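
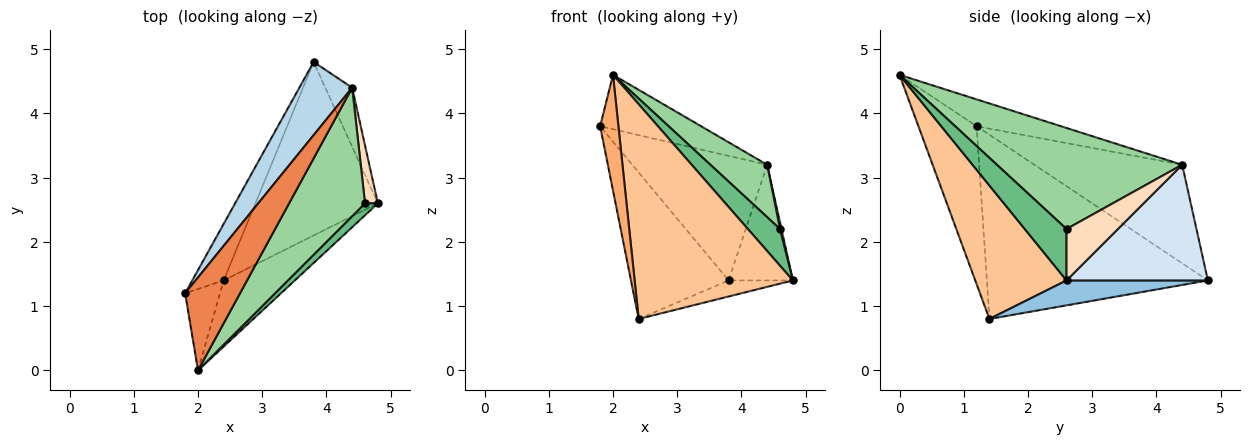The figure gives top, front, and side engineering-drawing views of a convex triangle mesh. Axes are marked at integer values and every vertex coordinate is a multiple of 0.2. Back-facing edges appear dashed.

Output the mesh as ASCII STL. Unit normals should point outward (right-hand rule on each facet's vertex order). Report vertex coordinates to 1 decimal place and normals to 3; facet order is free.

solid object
 facet normal -0.904 0.399 -0.154
  outer loop
   vertex 2.4 1.4 0.8
   vertex 1.8 1.2 3.8
   vertex 3.8 4.8 1.4
  endloop
 endfacet
 facet normal 0.199 0.090 -0.976
  outer loop
   vertex 2.4 1.4 0.8
   vertex 3.8 4.8 1.4
   vertex 4.8 2.6 1.4
  endloop
 endfacet
 facet normal -0.687 0.627 0.368
  outer loop
   vertex 4.4 4.4 3.2
   vertex 3.8 4.8 1.4
   vertex 1.8 1.2 3.8
  endloop
 endfacet
 facet normal 0.891 0.405 -0.207
  outer loop
   vertex 4.4 4.4 3.2
   vertex 4.8 2.6 1.4
   vertex 3.8 4.8 1.4
  endloop
 endfacet
 facet normal -0.389 0.465 0.795
  outer loop
   vertex 2.0 0.0 4.6
   vertex 4.4 4.4 3.2
   vertex 1.8 1.2 3.8
  endloop
 endfacet
 facet normal -0.934 -0.293 -0.206
  outer loop
   vertex 2.0 0.0 4.6
   vertex 1.8 1.2 3.8
   vertex 2.4 1.4 0.8
  endloop
 endfacet
 facet normal 0.483 -0.837 -0.258
  outer loop
   vertex 2.0 0.0 4.6
   vertex 2.4 1.4 0.8
   vertex 4.8 2.6 1.4
  endloop
 endfacet
 facet normal 0.970 -0.027 0.242
  outer loop
   vertex 4.6 2.6 2.2
   vertex 4.8 2.6 1.4
   vertex 4.4 4.4 3.2
  endloop
 endfacet
 facet normal 0.778 -0.598 0.194
  outer loop
   vertex 4.6 2.6 2.2
   vertex 2.0 0.0 4.6
   vertex 4.8 2.6 1.4
  endloop
 endfacet
 facet normal 0.776 -0.238 0.583
  outer loop
   vertex 4.6 2.6 2.2
   vertex 4.4 4.4 3.2
   vertex 2.0 0.0 4.6
  endloop
 endfacet
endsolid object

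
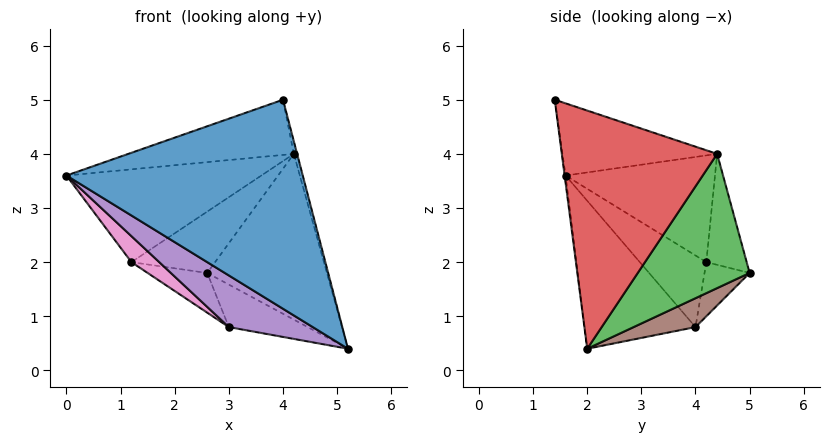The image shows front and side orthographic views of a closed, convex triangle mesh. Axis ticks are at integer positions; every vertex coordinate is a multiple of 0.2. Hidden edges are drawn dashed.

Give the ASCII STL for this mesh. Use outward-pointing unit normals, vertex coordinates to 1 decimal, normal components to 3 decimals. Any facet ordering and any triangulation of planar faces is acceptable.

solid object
 facet normal -0.004 -0.991 -0.130
  outer loop
   vertex 4.0 1.4 5.0
   vertex 0.0 1.6 3.6
   vertex 5.2 2.0 0.4
  endloop
 endfacet
 facet normal -0.299 0.320 0.899
  outer loop
   vertex 4.2 4.4 4.0
   vertex 0.0 1.6 3.6
   vertex 4.0 1.4 5.0
  endloop
 endfacet
 facet normal 0.655 0.700 -0.285
  outer loop
   vertex 4.2 4.4 4.0
   vertex 5.2 2.0 0.4
   vertex 2.6 5.0 1.8
  endloop
 endfacet
 facet normal 0.967 0.021 0.255
  outer loop
   vertex 4.2 4.4 4.0
   vertex 4.0 1.4 5.0
   vertex 5.2 2.0 0.4
  endloop
 endfacet
 facet normal -0.470 -0.355 -0.808
  outer loop
   vertex 3.0 4.0 0.8
   vertex 5.2 2.0 0.4
   vertex 0.0 1.6 3.6
  endloop
 endfacet
 facet normal 0.543 0.692 -0.475
  outer loop
   vertex 3.0 4.0 0.8
   vertex 2.6 5.0 1.8
   vertex 5.2 2.0 0.4
  endloop
 endfacet
 facet normal -0.557 -0.233 -0.797
  outer loop
   vertex 1.2 4.2 2.0
   vertex 3.0 4.0 0.8
   vertex 0.0 1.6 3.6
  endloop
 endfacet
 facet normal -0.419 0.553 -0.720
  outer loop
   vertex 1.2 4.2 2.0
   vertex 2.6 5.0 1.8
   vertex 3.0 4.0 0.8
  endloop
 endfacet
 facet normal -0.467 0.610 0.640
  outer loop
   vertex 1.2 4.2 2.0
   vertex 0.0 1.6 3.6
   vertex 4.2 4.4 4.0
  endloop
 endfacet
 facet normal -0.379 0.785 0.490
  outer loop
   vertex 1.2 4.2 2.0
   vertex 4.2 4.4 4.0
   vertex 2.6 5.0 1.8
  endloop
 endfacet
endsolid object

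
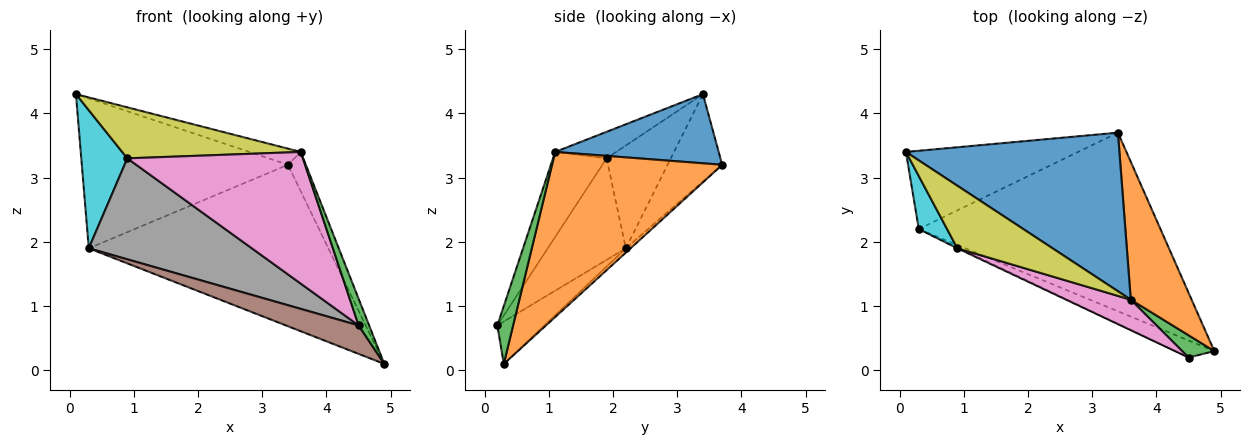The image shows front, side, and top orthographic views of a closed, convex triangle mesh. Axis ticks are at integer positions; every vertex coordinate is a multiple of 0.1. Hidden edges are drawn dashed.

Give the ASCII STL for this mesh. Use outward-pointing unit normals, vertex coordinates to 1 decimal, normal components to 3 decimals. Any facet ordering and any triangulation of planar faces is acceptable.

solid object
 facet normal 0.307 0.096 0.947
  outer loop
   vertex 3.6 1.1 3.4
   vertex 3.4 3.7 3.2
   vertex 0.1 3.4 4.3
  endloop
 endfacet
 facet normal 0.934 0.098 0.344
  outer loop
   vertex 3.6 1.1 3.4
   vertex 4.9 0.3 0.1
   vertex 3.4 3.7 3.2
  endloop
 endfacet
 facet normal 0.755 -0.504 0.420
  outer loop
   vertex 3.6 1.1 3.4
   vertex 4.5 0.2 0.7
   vertex 4.9 0.3 0.1
  endloop
 endfacet
 facet normal -0.229 0.863 -0.451
  outer loop
   vertex 0.3 2.2 1.9
   vertex 0.1 3.4 4.3
   vertex 3.4 3.7 3.2
  endloop
 endfacet
 facet normal -0.013 0.670 -0.742
  outer loop
   vertex 0.3 2.2 1.9
   vertex 3.4 3.7 3.2
   vertex 4.9 0.3 0.1
  endloop
 endfacet
 facet normal -0.485 -0.750 -0.449
  outer loop
   vertex 0.3 2.2 1.9
   vertex 4.9 0.3 0.1
   vertex 4.5 0.2 0.7
  endloop
 endfacet
 facet normal -0.285 -0.934 0.216
  outer loop
   vertex 0.9 1.9 3.3
   vertex 4.5 0.2 0.7
   vertex 3.6 1.1 3.4
  endloop
 endfacet
 facet normal -0.432 -0.902 -0.008
  outer loop
   vertex 0.9 1.9 3.3
   vertex 0.3 2.2 1.9
   vertex 4.5 0.2 0.7
  endloop
 endfacet
 facet normal -0.211 -0.618 0.758
  outer loop
   vertex 0.9 1.9 3.3
   vertex 3.6 1.1 3.4
   vertex 0.1 3.4 4.3
  endloop
 endfacet
 facet normal -0.793 -0.568 0.218
  outer loop
   vertex 0.9 1.9 3.3
   vertex 0.1 3.4 4.3
   vertex 0.3 2.2 1.9
  endloop
 endfacet
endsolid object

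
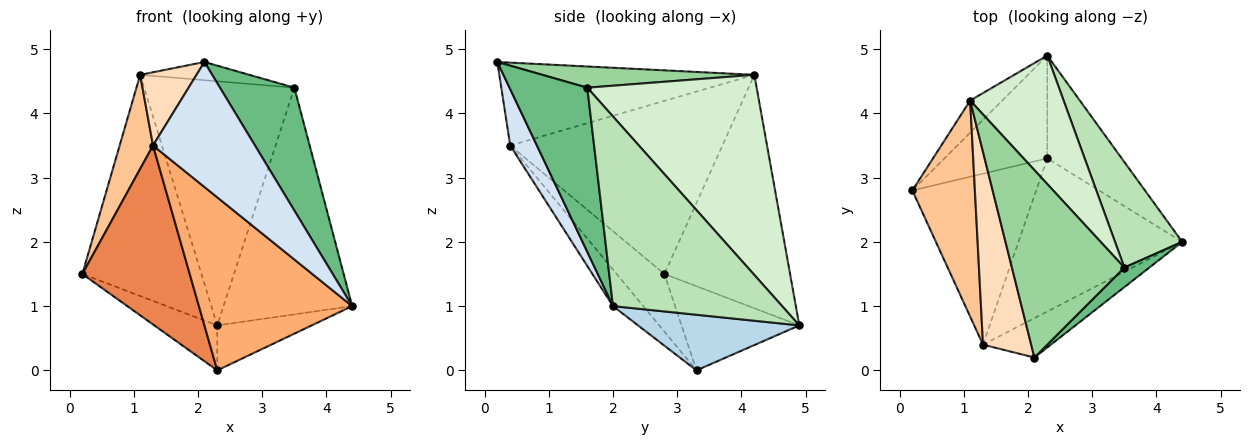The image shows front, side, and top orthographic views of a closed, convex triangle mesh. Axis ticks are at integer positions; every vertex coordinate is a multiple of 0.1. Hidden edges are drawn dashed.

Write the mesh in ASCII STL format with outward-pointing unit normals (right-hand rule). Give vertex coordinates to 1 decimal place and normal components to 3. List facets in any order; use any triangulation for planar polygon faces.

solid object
 facet normal -0.722 0.684 -0.099
  outer loop
   vertex 1.1 4.2 4.6
   vertex 2.3 4.9 0.7
   vertex 0.2 2.8 1.5
  endloop
 endfacet
 facet normal -0.600 0.321 -0.733
  outer loop
   vertex 2.3 3.3 0.0
   vertex 0.2 2.8 1.5
   vertex 2.3 4.9 0.7
  endloop
 endfacet
 facet normal 0.565 0.331 -0.756
  outer loop
   vertex 2.3 3.3 0.0
   vertex 2.3 4.9 0.7
   vertex 4.4 2.0 1.0
  endloop
 endfacet
 facet normal 0.242 -0.925 -0.292
  outer loop
   vertex 1.3 0.4 3.5
   vertex 4.4 2.0 1.0
   vertex 2.1 0.2 4.8
  endloop
 endfacet
 facet normal -0.306 -0.688 -0.658
  outer loop
   vertex 1.3 0.4 3.5
   vertex 0.2 2.8 1.5
   vertex 2.3 3.3 0.0
  endloop
 endfacet
 facet normal -0.146 -0.741 -0.656
  outer loop
   vertex 1.3 0.4 3.5
   vertex 2.3 3.3 0.0
   vertex 4.4 2.0 1.0
  endloop
 endfacet
 facet normal -0.930 -0.146 0.336
  outer loop
   vertex 1.3 0.4 3.5
   vertex 1.1 4.2 4.6
   vertex 0.2 2.8 1.5
  endloop
 endfacet
 facet normal -0.849 -0.188 0.494
  outer loop
   vertex 1.3 0.4 3.5
   vertex 2.1 0.2 4.8
   vertex 1.1 4.2 4.6
  endloop
 endfacet
 facet normal 0.718 -0.687 0.109
  outer loop
   vertex 3.5 1.6 4.4
   vertex 2.1 0.2 4.8
   vertex 4.4 2.0 1.0
  endloop
 endfacet
 facet normal 0.184 0.095 0.978
  outer loop
   vertex 3.5 1.6 4.4
   vertex 1.1 4.2 4.6
   vertex 2.1 0.2 4.8
  endloop
 endfacet
 facet normal 0.766 0.583 0.271
  outer loop
   vertex 3.5 1.6 4.4
   vertex 4.4 2.0 1.0
   vertex 2.3 4.9 0.7
  endloop
 endfacet
 facet normal 0.706 0.627 0.330
  outer loop
   vertex 3.5 1.6 4.4
   vertex 2.3 4.9 0.7
   vertex 1.1 4.2 4.6
  endloop
 endfacet
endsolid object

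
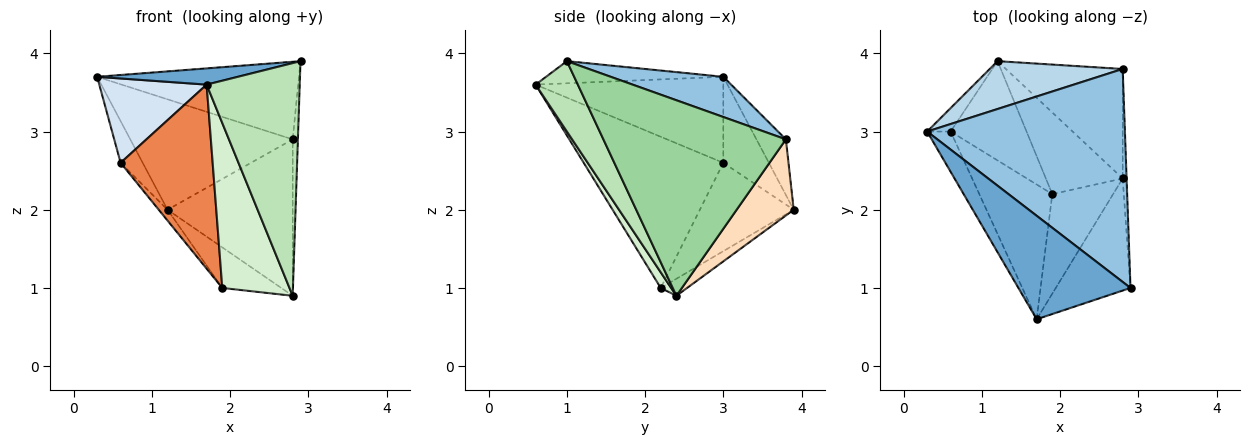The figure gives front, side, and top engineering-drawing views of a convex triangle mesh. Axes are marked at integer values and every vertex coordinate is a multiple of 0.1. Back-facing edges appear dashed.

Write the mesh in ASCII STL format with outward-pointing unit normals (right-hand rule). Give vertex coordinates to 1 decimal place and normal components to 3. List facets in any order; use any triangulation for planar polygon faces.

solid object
 facet normal -0.192 -0.152 0.970
  outer loop
   vertex 1.7 0.6 3.6
   vertex 2.9 1.0 3.9
   vertex 0.3 3.0 3.7
  endloop
 endfacet
 facet normal 0.188 0.336 0.923
  outer loop
   vertex 2.8 3.8 2.9
   vertex 0.3 3.0 3.7
   vertex 2.9 1.0 3.9
  endloop
 endfacet
 facet normal -0.164 0.905 0.392
  outer loop
   vertex 2.8 3.8 2.9
   vertex 1.2 3.9 2.0
   vertex 0.3 3.0 3.7
  endloop
 endfacet
 facet normal -0.845 -0.483 -0.230
  outer loop
   vertex 0.6 3.0 2.6
   vertex 1.7 0.6 3.6
   vertex 0.3 3.0 3.7
  endloop
 endfacet
 facet normal -0.774 -0.511 -0.374
  outer loop
   vertex 0.6 3.0 2.6
   vertex 1.9 2.2 1.0
   vertex 1.7 0.6 3.6
  endloop
 endfacet
 facet normal -0.874 0.424 -0.238
  outer loop
   vertex 0.6 3.0 2.6
   vertex 0.3 3.0 3.7
   vertex 1.2 3.9 2.0
  endloop
 endfacet
 facet normal -0.757 0.071 -0.650
  outer loop
   vertex 0.6 3.0 2.6
   vertex 1.2 3.9 2.0
   vertex 1.9 2.2 1.0
  endloop
 endfacet
 facet normal 0.350 0.767 -0.537
  outer loop
   vertex 2.8 2.4 0.9
   vertex 1.2 3.9 2.0
   vertex 2.8 3.8 2.9
  endloop
 endfacet
 facet normal -0.195 0.437 -0.878
  outer loop
   vertex 2.8 2.4 0.9
   vertex 1.9 2.2 1.0
   vertex 1.2 3.9 2.0
  endloop
 endfacet
 facet normal 0.999 0.029 -0.020
  outer loop
   vertex 2.8 2.4 0.9
   vertex 2.8 3.8 2.9
   vertex 2.9 1.0 3.9
  endloop
 endfacet
 facet normal 0.378 -0.834 -0.402
  outer loop
   vertex 2.8 2.4 0.9
   vertex 2.9 1.0 3.9
   vertex 1.7 0.6 3.6
  endloop
 endfacet
 facet normal 0.132 -0.849 -0.512
  outer loop
   vertex 2.8 2.4 0.9
   vertex 1.7 0.6 3.6
   vertex 1.9 2.2 1.0
  endloop
 endfacet
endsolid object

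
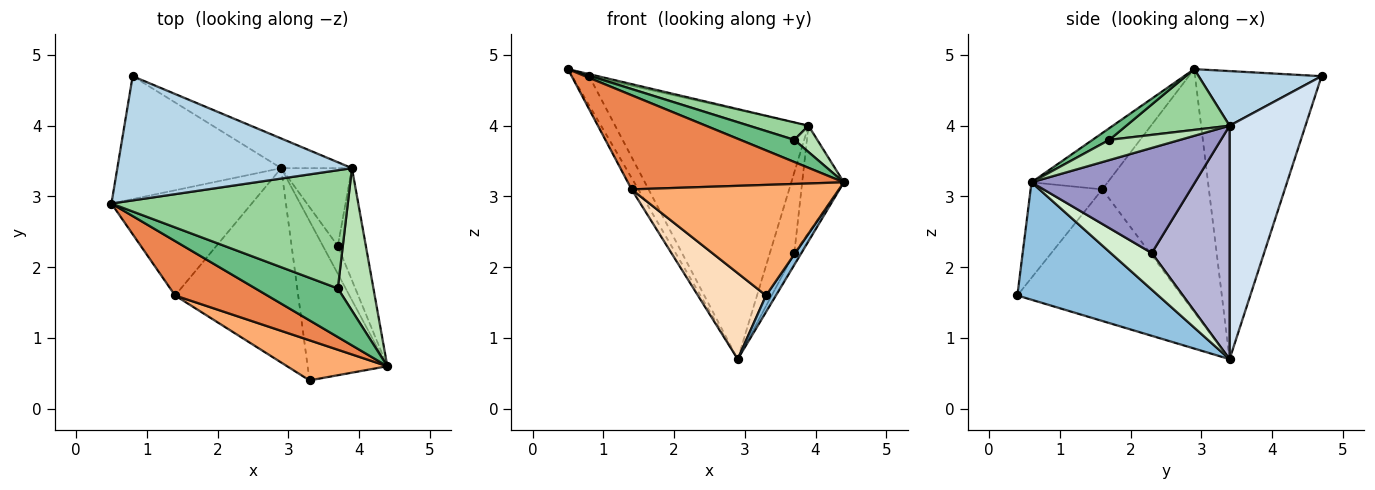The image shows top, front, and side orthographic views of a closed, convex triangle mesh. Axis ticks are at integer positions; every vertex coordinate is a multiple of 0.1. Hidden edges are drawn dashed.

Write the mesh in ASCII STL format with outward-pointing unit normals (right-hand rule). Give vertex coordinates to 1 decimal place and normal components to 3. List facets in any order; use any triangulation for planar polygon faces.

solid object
 facet normal -0.863 0.117 -0.491
  outer loop
   vertex 2.9 3.4 0.7
   vertex 0.5 2.9 4.8
   vertex 0.8 4.7 4.7
  endloop
 endfacet
 facet normal 0.826 -0.058 -0.561
  outer loop
   vertex 3.3 0.4 1.6
   vertex 2.9 3.4 0.7
   vertex 4.4 0.6 3.2
  endloop
 endfacet
 facet normal 0.227 0.016 0.974
  outer loop
   vertex 3.9 3.4 4.0
   vertex 0.8 4.7 4.7
   vertex 0.5 2.9 4.8
  endloop
 endfacet
 facet normal 0.363 0.925 -0.110
  outer loop
   vertex 3.9 3.4 4.0
   vertex 2.9 3.4 0.7
   vertex 0.8 4.7 4.7
  endloop
 endfacet
 facet normal -0.292 -0.828 0.479
  outer loop
   vertex 1.4 1.6 3.1
   vertex 4.4 0.6 3.2
   vertex 0.5 2.9 4.8
  endloop
 endfacet
 facet normal -0.309 -0.894 0.324
  outer loop
   vertex 1.4 1.6 3.1
   vertex 3.3 0.4 1.6
   vertex 4.4 0.6 3.2
  endloop
 endfacet
 facet normal -0.865 0.055 -0.499
  outer loop
   vertex 1.4 1.6 3.1
   vertex 0.5 2.9 4.8
   vertex 2.9 3.4 0.7
  endloop
 endfacet
 facet normal -0.699 -0.289 -0.654
  outer loop
   vertex 1.4 1.6 3.1
   vertex 2.9 3.4 0.7
   vertex 3.3 0.4 1.6
  endloop
 endfacet
 facet normal 0.128 -0.411 0.903
  outer loop
   vertex 3.7 1.7 3.8
   vertex 0.5 2.9 4.8
   vertex 4.4 0.6 3.2
  endloop
 endfacet
 facet normal 0.246 -0.142 0.959
  outer loop
   vertex 3.7 1.7 3.8
   vertex 3.9 3.4 4.0
   vertex 0.5 2.9 4.8
  endloop
 endfacet
 facet normal 0.487 -0.158 0.859
  outer loop
   vertex 3.7 1.7 3.8
   vertex 4.4 0.6 3.2
   vertex 3.9 3.4 4.0
  endloop
 endfacet
 facet normal 0.915 0.158 -0.372
  outer loop
   vertex 3.7 2.3 2.2
   vertex 4.4 0.6 3.2
   vertex 2.9 3.4 0.7
  endloop
 endfacet
 facet normal 0.938 0.239 -0.250
  outer loop
   vertex 3.7 2.3 2.2
   vertex 3.9 3.4 4.0
   vertex 4.4 0.6 3.2
  endloop
 endfacet
 facet normal 0.917 0.288 -0.278
  outer loop
   vertex 3.7 2.3 2.2
   vertex 2.9 3.4 0.7
   vertex 3.9 3.4 4.0
  endloop
 endfacet
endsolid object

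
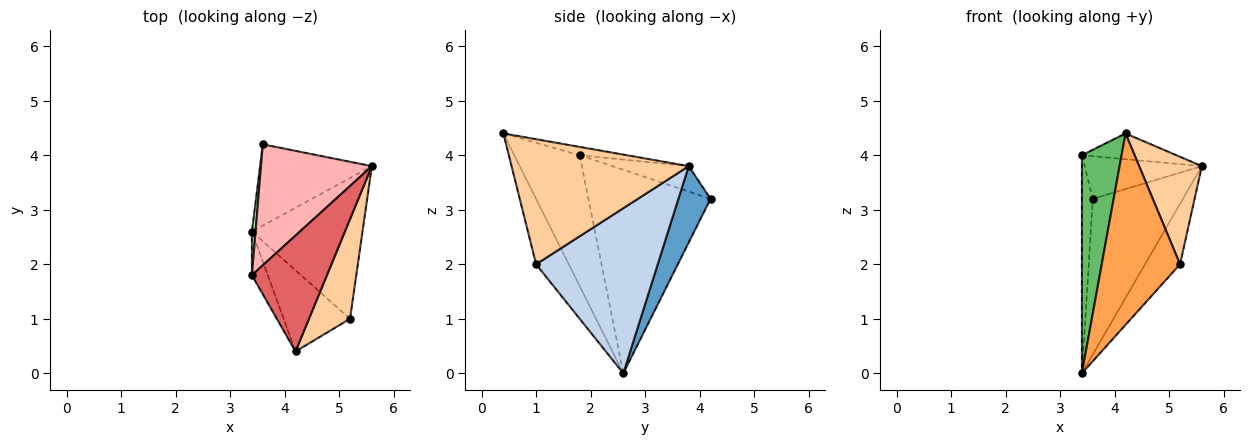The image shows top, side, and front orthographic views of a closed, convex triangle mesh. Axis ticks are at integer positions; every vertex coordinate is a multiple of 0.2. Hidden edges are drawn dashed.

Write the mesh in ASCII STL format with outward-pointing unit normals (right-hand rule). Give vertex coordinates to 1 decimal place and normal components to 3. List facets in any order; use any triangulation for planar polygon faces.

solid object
 facet normal 0.301 0.845 -0.441
  outer loop
   vertex 3.6 4.2 3.2
   vertex 5.6 3.8 3.8
   vertex 3.4 2.6 0.0
  endloop
 endfacet
 facet normal 0.808 0.233 -0.541
  outer loop
   vertex 5.2 1.0 2.0
   vertex 3.4 2.6 0.0
   vertex 5.6 3.8 3.8
  endloop
 endfacet
 facet normal -0.359 -0.859 -0.364
  outer loop
   vertex 5.2 1.0 2.0
   vertex 4.2 0.4 4.4
   vertex 3.4 2.6 0.0
  endloop
 endfacet
 facet normal 0.901 -0.319 0.296
  outer loop
   vertex 5.2 1.0 2.0
   vertex 5.6 3.8 3.8
   vertex 4.2 0.4 4.4
  endloop
 endfacet
 facet normal -0.851 -0.516 -0.103
  outer loop
   vertex 3.4 1.8 4.0
   vertex 3.4 2.6 0.0
   vertex 4.2 0.4 4.4
  endloop
 endfacet
 facet normal -0.996 0.089 0.018
  outer loop
   vertex 3.4 1.8 4.0
   vertex 3.6 4.2 3.2
   vertex 3.4 2.6 0.0
  endloop
 endfacet
 facet normal -0.108 0.216 0.970
  outer loop
   vertex 3.4 1.8 4.0
   vertex 4.2 0.4 4.4
   vertex 5.6 3.8 3.8
  endloop
 endfacet
 facet normal -0.212 0.325 0.922
  outer loop
   vertex 3.4 1.8 4.0
   vertex 5.6 3.8 3.8
   vertex 3.6 4.2 3.2
  endloop
 endfacet
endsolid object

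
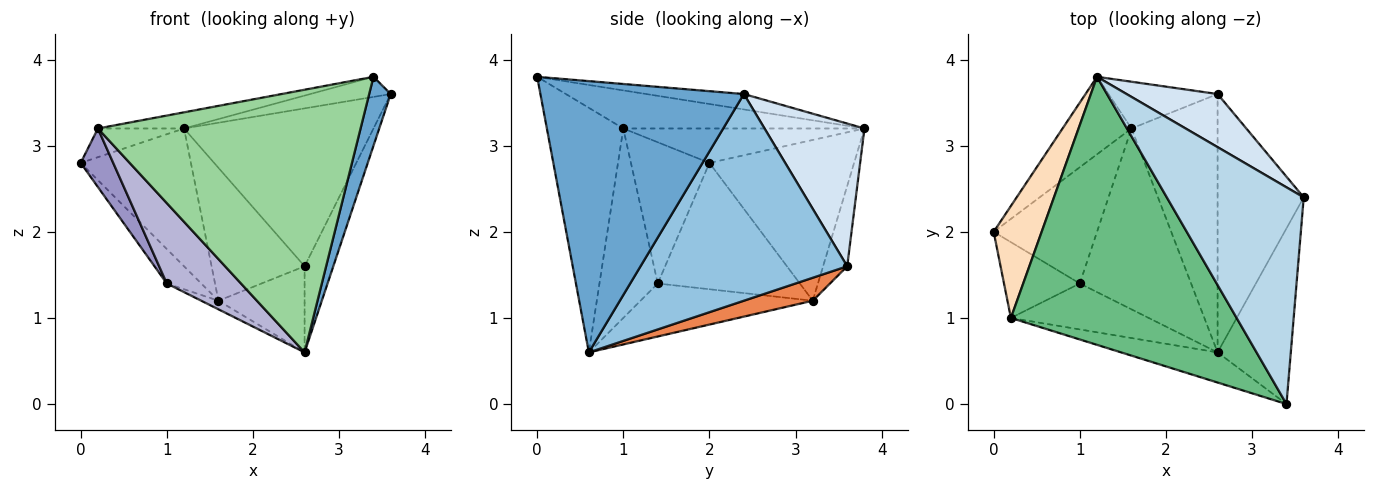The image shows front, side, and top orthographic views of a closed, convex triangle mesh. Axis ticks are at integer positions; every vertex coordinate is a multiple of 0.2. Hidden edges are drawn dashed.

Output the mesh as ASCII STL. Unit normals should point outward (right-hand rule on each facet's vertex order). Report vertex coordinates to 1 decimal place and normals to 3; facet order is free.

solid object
 facet normal 0.960 -0.102 -0.259
  outer loop
   vertex 2.6 0.6 0.6
   vertex 3.6 2.4 3.6
   vertex 3.4 0.0 3.8
  endloop
 endfacet
 facet normal 0.916 0.127 -0.381
  outer loop
   vertex 2.6 3.6 1.6
   vertex 3.6 2.4 3.6
   vertex 2.6 0.6 0.6
  endloop
 endfacet
 facet normal -0.111 0.092 0.990
  outer loop
   vertex 1.2 3.8 3.2
   vertex 3.4 0.0 3.8
   vertex 3.6 2.4 3.6
  endloop
 endfacet
 facet normal 0.447 0.848 0.285
  outer loop
   vertex 1.2 3.8 3.2
   vertex 3.6 2.4 3.6
   vertex 2.6 3.6 1.6
  endloop
 endfacet
 facet normal 0.245 0.307 -0.920
  outer loop
   vertex 1.6 3.2 1.2
   vertex 2.6 3.6 1.6
   vertex 2.6 0.6 0.6
  endloop
 endfacet
 facet normal -0.753 0.574 -0.323
  outer loop
   vertex 1.6 3.2 1.2
   vertex 0.0 2.0 2.8
   vertex 1.2 3.8 3.2
  endloop
 endfacet
 facet normal -0.238 0.916 -0.322
  outer loop
   vertex 1.6 3.2 1.2
   vertex 1.2 3.8 3.2
   vertex 2.6 3.6 1.6
  endloop
 endfacet
 facet normal -0.571 0.204 0.795
  outer loop
   vertex 0.2 1.0 3.2
   vertex 1.2 3.8 3.2
   vertex 0.0 2.0 2.8
  endloop
 endfacet
 facet normal -0.166 0.059 0.984
  outer loop
   vertex 0.2 1.0 3.2
   vertex 3.4 0.0 3.8
   vertex 1.2 3.8 3.2
  endloop
 endfacet
 facet normal -0.278 -0.954 -0.110
  outer loop
   vertex 0.2 1.0 3.2
   vertex 2.6 0.6 0.6
   vertex 3.4 0.0 3.8
  endloop
 endfacet
 facet normal -0.761 0.184 -0.622
  outer loop
   vertex 1.0 1.4 1.4
   vertex 0.0 2.0 2.8
   vertex 1.6 3.2 1.2
  endloop
 endfacet
 facet normal -0.430 0.043 -0.902
  outer loop
   vertex 1.0 1.4 1.4
   vertex 1.6 3.2 1.2
   vertex 2.6 0.6 0.6
  endloop
 endfacet
 facet normal -0.828 -0.343 -0.444
  outer loop
   vertex 1.0 1.4 1.4
   vertex 0.2 1.0 3.2
   vertex 0.0 2.0 2.8
  endloop
 endfacet
 facet normal -0.564 -0.717 -0.410
  outer loop
   vertex 1.0 1.4 1.4
   vertex 2.6 0.6 0.6
   vertex 0.2 1.0 3.2
  endloop
 endfacet
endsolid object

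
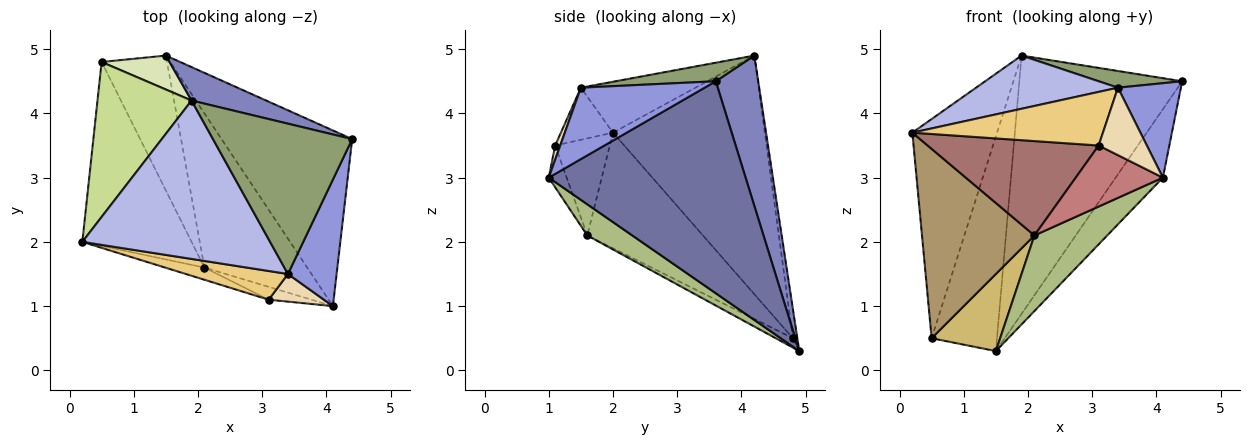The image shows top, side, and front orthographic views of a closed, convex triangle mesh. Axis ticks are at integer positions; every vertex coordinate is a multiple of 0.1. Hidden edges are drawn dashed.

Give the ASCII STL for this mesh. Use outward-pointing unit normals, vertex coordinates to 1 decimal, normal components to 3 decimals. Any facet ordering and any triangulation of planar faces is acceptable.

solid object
 facet normal 0.834 0.200 -0.514
  outer loop
   vertex 1.5 4.9 0.3
   vertex 4.4 3.6 4.5
   vertex 4.1 1.0 3.0
  endloop
 endfacet
 facet normal 0.250 0.960 0.124
  outer loop
   vertex 1.9 4.2 4.9
   vertex 4.4 3.6 4.5
   vertex 1.5 4.9 0.3
  endloop
 endfacet
 facet normal 0.762 -0.387 0.519
  outer loop
   vertex 3.4 1.5 4.4
   vertex 4.1 1.0 3.0
   vertex 4.4 3.6 4.5
  endloop
 endfacet
 facet normal -0.249 -0.308 0.918
  outer loop
   vertex 3.4 1.5 4.4
   vertex 1.9 4.2 4.9
   vertex 0.2 2.0 3.7
  endloop
 endfacet
 facet normal 0.131 -0.109 0.985
  outer loop
   vertex 3.4 1.5 4.4
   vertex 4.4 3.6 4.5
   vertex 1.9 4.2 4.9
  endloop
 endfacet
 facet normal 0.262 -0.425 -0.866
  outer loop
   vertex 2.1 1.6 2.1
   vertex 1.5 4.9 0.3
   vertex 4.1 1.0 3.0
  endloop
 endfacet
 facet normal -0.826 0.461 0.326
  outer loop
   vertex 0.5 4.8 0.5
   vertex 0.2 2.0 3.7
   vertex 1.9 4.2 4.9
  endloop
 endfacet
 facet normal -0.067 0.985 0.156
  outer loop
   vertex 0.5 4.8 0.5
   vertex 1.9 4.2 4.9
   vertex 1.5 4.9 0.3
  endloop
 endfacet
 facet normal -0.594 -0.577 -0.561
  outer loop
   vertex 0.5 4.8 0.5
   vertex 2.1 1.6 2.1
   vertex 0.2 2.0 3.7
  endloop
 endfacet
 facet normal -0.123 -0.492 -0.862
  outer loop
   vertex 0.5 4.8 0.5
   vertex 1.5 4.9 0.3
   vertex 2.1 1.6 2.1
  endloop
 endfacet
 facet normal -0.234 -0.857 0.459
  outer loop
   vertex 3.1 1.1 3.5
   vertex 3.4 1.5 4.4
   vertex 0.2 2.0 3.7
  endloop
 endfacet
 facet normal 0.096 -0.921 0.377
  outer loop
   vertex 3.1 1.1 3.5
   vertex 4.1 1.0 3.0
   vertex 3.4 1.5 4.4
  endloop
 endfacet
 facet normal -0.302 -0.946 -0.122
  outer loop
   vertex 3.1 1.1 3.5
   vertex 0.2 2.0 3.7
   vertex 2.1 1.6 2.1
  endloop
 endfacet
 facet normal -0.197 -0.959 -0.202
  outer loop
   vertex 3.1 1.1 3.5
   vertex 2.1 1.6 2.1
   vertex 4.1 1.0 3.0
  endloop
 endfacet
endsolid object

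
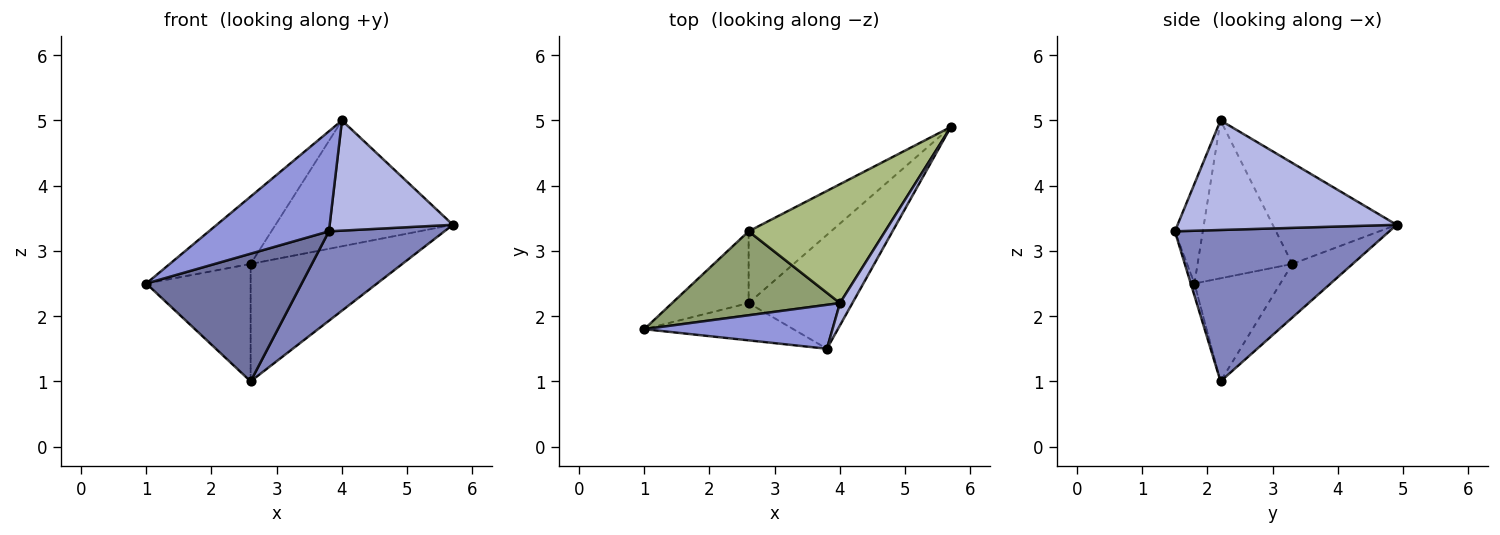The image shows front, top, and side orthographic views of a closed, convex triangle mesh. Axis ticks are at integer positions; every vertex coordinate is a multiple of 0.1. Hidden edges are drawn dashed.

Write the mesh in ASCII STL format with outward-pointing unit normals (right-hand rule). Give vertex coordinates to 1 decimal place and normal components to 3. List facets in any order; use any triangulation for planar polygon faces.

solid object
 facet normal -0.023 -0.960 -0.280
  outer loop
   vertex 2.6 2.2 1.0
   vertex 3.8 1.5 3.3
   vertex 1.0 1.8 2.5
  endloop
 endfacet
 facet normal 0.754 -0.406 -0.517
  outer loop
   vertex 2.6 2.2 1.0
   vertex 5.7 4.9 3.4
   vertex 3.8 1.5 3.3
  endloop
 endfacet
 facet normal -0.208 -0.896 0.393
  outer loop
   vertex 4.0 2.2 5.0
   vertex 1.0 1.8 2.5
   vertex 3.8 1.5 3.3
  endloop
 endfacet
 facet normal 0.867 -0.488 0.099
  outer loop
   vertex 4.0 2.2 5.0
   vertex 3.8 1.5 3.3
   vertex 5.7 4.9 3.4
  endloop
 endfacet
 facet normal -0.591 0.505 0.629
  outer loop
   vertex 2.6 3.3 2.8
   vertex 1.0 1.8 2.5
   vertex 4.0 2.2 5.0
  endloop
 endfacet
 facet normal -0.453 0.648 0.612
  outer loop
   vertex 2.6 3.3 2.8
   vertex 4.0 2.2 5.0
   vertex 5.7 4.9 3.4
  endloop
 endfacet
 facet normal -0.575 0.698 -0.427
  outer loop
   vertex 2.6 3.3 2.8
   vertex 2.6 2.2 1.0
   vertex 1.0 1.8 2.5
  endloop
 endfacet
 facet normal -0.321 0.808 -0.494
  outer loop
   vertex 2.6 3.3 2.8
   vertex 5.7 4.9 3.4
   vertex 2.6 2.2 1.0
  endloop
 endfacet
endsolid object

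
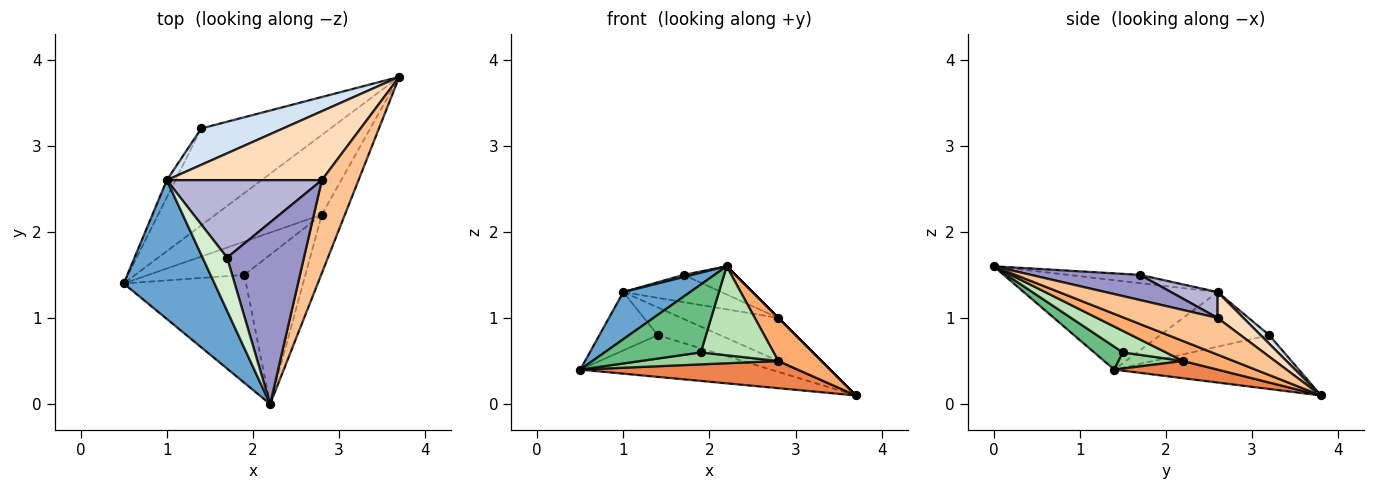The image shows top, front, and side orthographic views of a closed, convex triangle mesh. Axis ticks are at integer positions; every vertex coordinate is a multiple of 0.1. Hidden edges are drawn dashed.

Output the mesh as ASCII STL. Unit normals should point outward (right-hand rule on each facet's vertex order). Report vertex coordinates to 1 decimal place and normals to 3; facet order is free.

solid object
 facet normal -0.682 -0.235 0.692
  outer loop
   vertex 1.0 2.6 1.3
   vertex 0.5 1.4 0.4
   vertex 2.2 0.0 1.6
  endloop
 endfacet
 facet normal -0.357 0.369 -0.858
  outer loop
   vertex 1.4 3.2 0.8
   vertex 3.7 3.8 0.1
   vertex 0.5 1.4 0.4
  endloop
 endfacet
 facet normal -0.873 0.467 -0.138
  outer loop
   vertex 1.4 3.2 0.8
   vertex 0.5 1.4 0.4
   vertex 1.0 2.6 1.3
  endloop
 endfacet
 facet normal 0.083 0.605 0.792
  outer loop
   vertex 1.4 3.2 0.8
   vertex 1.0 2.6 1.3
   vertex 3.7 3.8 0.1
  endloop
 endfacet
 facet normal 0.152 -0.319 -0.935
  outer loop
   vertex 2.8 2.2 0.5
   vertex 0.5 1.4 0.4
   vertex 3.7 3.8 0.1
  endloop
 endfacet
 facet normal 0.571 -0.486 -0.662
  outer loop
   vertex 2.8 2.2 0.5
   vertex 3.7 3.8 0.1
   vertex 2.2 0.0 1.6
  endloop
 endfacet
 facet normal 0.707 0.000 0.707
  outer loop
   vertex 2.8 2.6 1.0
   vertex 2.2 0.0 1.6
   vertex 3.7 3.8 0.1
  endloop
 endfacet
 facet normal 0.140 0.525 0.840
  outer loop
   vertex 2.8 2.6 1.0
   vertex 3.7 3.8 0.1
   vertex 1.0 2.6 1.3
  endloop
 endfacet
 facet normal 0.157 -0.526 -0.836
  outer loop
   vertex 1.9 1.5 0.6
   vertex 2.2 0.0 1.6
   vertex 0.5 1.4 0.4
  endloop
 endfacet
 facet normal 0.157 -0.334 -0.929
  outer loop
   vertex 1.9 1.5 0.6
   vertex 0.5 1.4 0.4
   vertex 2.8 2.2 0.5
  endloop
 endfacet
 facet normal 0.290 -0.490 -0.822
  outer loop
   vertex 1.9 1.5 0.6
   vertex 2.8 2.2 0.5
   vertex 2.2 0.0 1.6
  endloop
 endfacet
 facet normal -0.320 -0.038 0.947
  outer loop
   vertex 1.7 1.7 1.5
   vertex 1.0 2.6 1.3
   vertex 2.2 0.0 1.6
  endloop
 endfacet
 facet normal 0.308 0.146 0.940
  outer loop
   vertex 1.7 1.7 1.5
   vertex 2.2 0.0 1.6
   vertex 2.8 2.6 1.0
  endloop
 endfacet
 facet normal 0.155 0.328 0.932
  outer loop
   vertex 1.7 1.7 1.5
   vertex 2.8 2.6 1.0
   vertex 1.0 2.6 1.3
  endloop
 endfacet
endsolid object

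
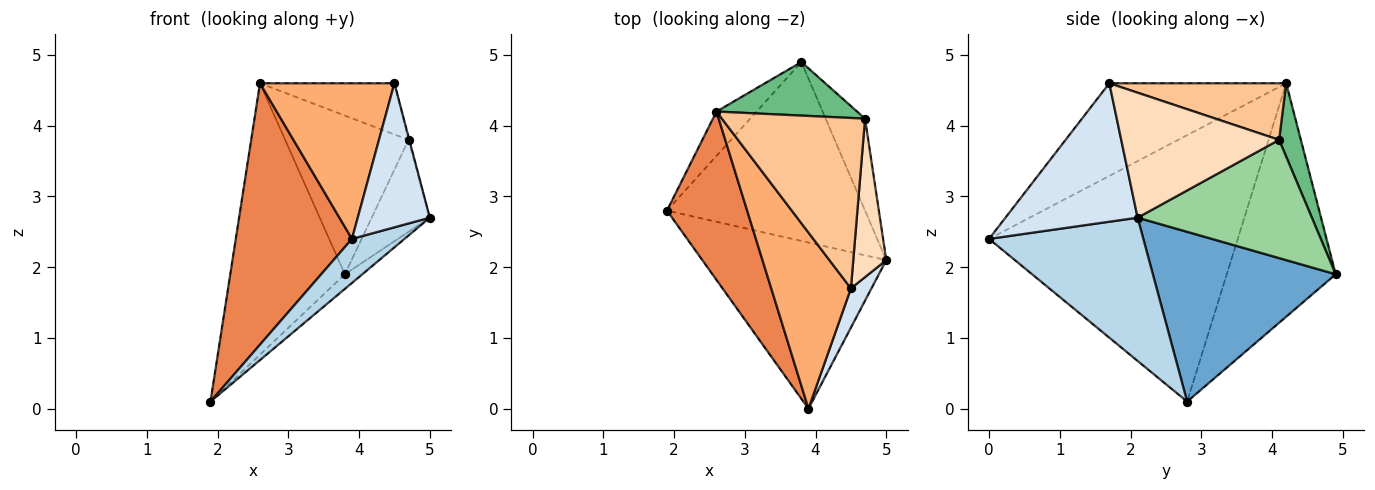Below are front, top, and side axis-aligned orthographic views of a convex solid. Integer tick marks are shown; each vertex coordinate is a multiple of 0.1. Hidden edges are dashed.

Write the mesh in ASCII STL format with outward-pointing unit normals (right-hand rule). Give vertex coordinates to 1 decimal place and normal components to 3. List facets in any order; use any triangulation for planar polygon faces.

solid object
 facet normal 0.650 0.062 -0.758
  outer loop
   vertex 3.8 4.9 1.9
   vertex 5.0 2.1 2.7
   vertex 1.9 2.8 0.1
  endloop
 endfacet
 facet normal -0.684 0.720 -0.117
  outer loop
   vertex 2.6 4.2 4.6
   vertex 3.8 4.9 1.9
   vertex 1.9 2.8 0.1
  endloop
 endfacet
 facet normal 0.601 -0.205 -0.772
  outer loop
   vertex 3.9 0.0 2.4
   vertex 1.9 2.8 0.1
   vertex 5.0 2.1 2.7
  endloop
 endfacet
 facet normal 0.871 -0.475 0.129
  outer loop
   vertex 3.9 0.0 2.4
   vertex 5.0 2.1 2.7
   vertex 4.5 1.7 4.6
  endloop
 endfacet
 facet normal -0.874 -0.408 0.263
  outer loop
   vertex 3.9 0.0 2.4
   vertex 2.6 4.2 4.6
   vertex 1.9 2.8 0.1
  endloop
 endfacet
 facet normal -0.657 -0.499 0.565
  outer loop
   vertex 3.9 0.0 2.4
   vertex 4.5 1.7 4.6
   vertex 2.6 4.2 4.6
  endloop
 endfacet
 facet normal 0.354 0.269 0.896
  outer loop
   vertex 4.7 4.1 3.8
   vertex 2.6 4.2 4.6
   vertex 4.5 1.7 4.6
  endloop
 endfacet
 facet normal 0.967 0.005 0.255
  outer loop
   vertex 4.7 4.1 3.8
   vertex 4.5 1.7 4.6
   vertex 5.0 2.1 2.7
  endloop
 endfacet
 facet normal 0.165 0.935 0.315
  outer loop
   vertex 4.7 4.1 3.8
   vertex 3.8 4.9 1.9
   vertex 2.6 4.2 4.6
  endloop
 endfacet
 facet normal 0.905 0.302 -0.302
  outer loop
   vertex 4.7 4.1 3.8
   vertex 5.0 2.1 2.7
   vertex 3.8 4.9 1.9
  endloop
 endfacet
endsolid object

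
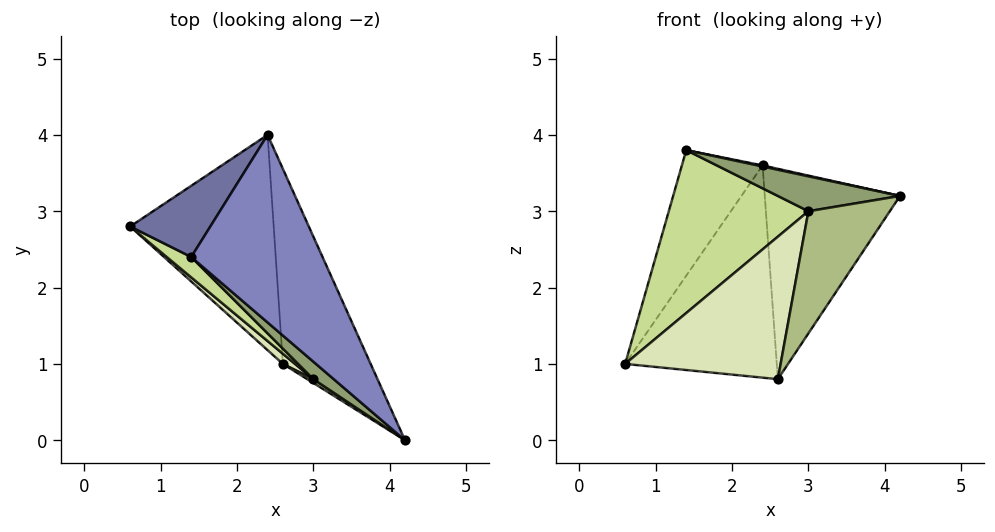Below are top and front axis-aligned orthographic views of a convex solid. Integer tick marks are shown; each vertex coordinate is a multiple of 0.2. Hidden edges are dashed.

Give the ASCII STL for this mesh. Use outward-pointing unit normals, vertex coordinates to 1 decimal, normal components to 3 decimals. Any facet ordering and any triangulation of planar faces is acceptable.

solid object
 facet normal -0.791 0.532 0.302
  outer loop
   vertex 1.4 2.4 3.8
   vertex 2.4 4.0 3.6
   vertex 0.6 2.8 1.0
  endloop
 endfacet
 facet normal 0.205 -0.006 0.979
  outer loop
   vertex 1.4 2.4 3.8
   vertex 4.2 0.0 3.2
   vertex 2.4 4.0 3.6
  endloop
 endfacet
 facet normal 0.489 0.612 -0.621
  outer loop
   vertex 2.6 1.0 0.8
   vertex 0.6 2.8 1.0
   vertex 2.4 4.0 3.6
  endloop
 endfacet
 facet normal 0.828 0.411 -0.381
  outer loop
   vertex 2.6 1.0 0.8
   vertex 2.4 4.0 3.6
   vertex 4.2 0.0 3.2
  endloop
 endfacet
 facet normal -0.557 -0.743 0.371
  outer loop
   vertex 3.0 0.8 3.0
   vertex 4.2 0.0 3.2
   vertex 1.4 2.4 3.8
  endloop
 endfacet
 facet normal -0.558 -0.830 0.026
  outer loop
   vertex 3.0 0.8 3.0
   vertex 2.6 1.0 0.8
   vertex 4.2 0.0 3.2
  endloop
 endfacet
 facet normal -0.681 -0.727 0.091
  outer loop
   vertex 3.0 0.8 3.0
   vertex 1.4 2.4 3.8
   vertex 0.6 2.8 1.0
  endloop
 endfacet
 facet normal -0.665 -0.745 0.053
  outer loop
   vertex 3.0 0.8 3.0
   vertex 0.6 2.8 1.0
   vertex 2.6 1.0 0.8
  endloop
 endfacet
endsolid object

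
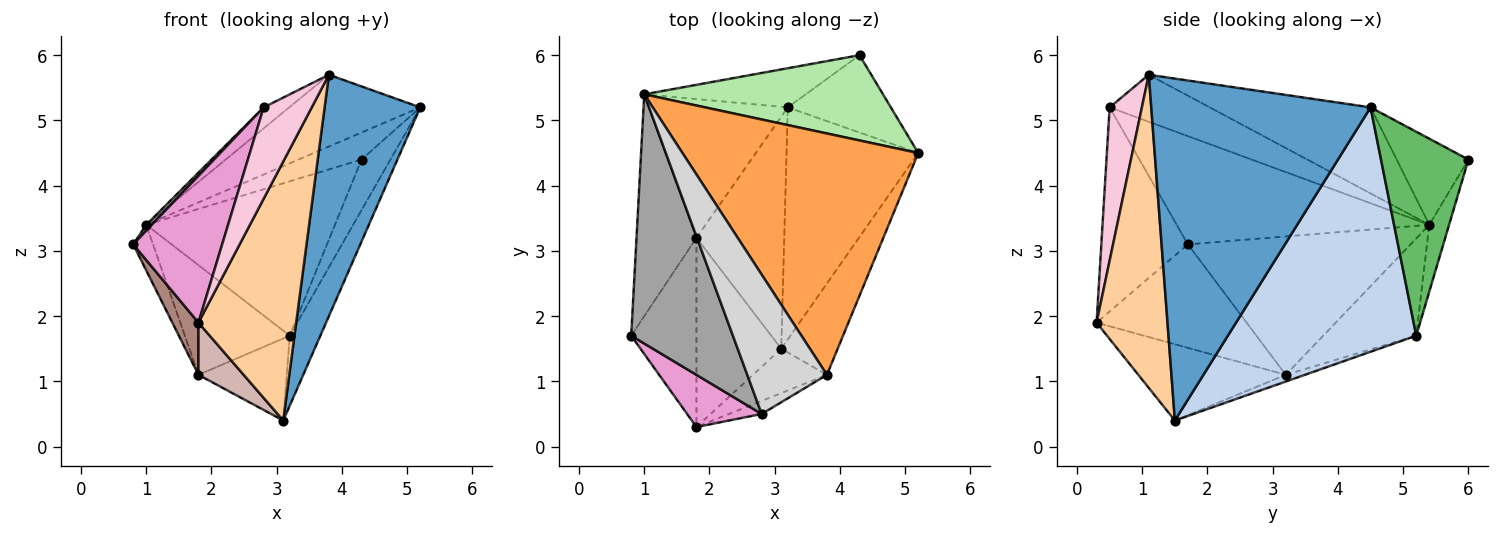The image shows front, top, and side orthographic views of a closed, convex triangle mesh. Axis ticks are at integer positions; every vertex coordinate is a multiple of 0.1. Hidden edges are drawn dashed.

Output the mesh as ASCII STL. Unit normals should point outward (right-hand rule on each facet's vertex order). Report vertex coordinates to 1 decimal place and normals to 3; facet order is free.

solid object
 facet normal 0.906 -0.395 -0.150
  outer loop
   vertex 3.1 1.5 0.4
   vertex 5.2 4.5 5.2
   vertex 3.8 1.1 5.7
  endloop
 endfacet
 facet normal 0.871 0.141 -0.470
  outer loop
   vertex 3.2 5.2 1.7
   vertex 5.2 4.5 5.2
   vertex 3.1 1.5 0.4
  endloop
 endfacet
 facet normal -0.330 0.269 0.905
  outer loop
   vertex 1.0 5.4 3.4
   vertex 3.8 1.1 5.7
   vertex 5.2 4.5 5.2
  endloop
 endfacet
 facet normal 0.582 -0.802 -0.137
  outer loop
   vertex 1.8 0.3 1.9
   vertex 3.1 1.5 0.4
   vertex 3.8 1.1 5.7
  endloop
 endfacet
 facet normal 0.856 0.283 -0.433
  outer loop
   vertex 4.3 6.0 4.4
   vertex 5.2 4.5 5.2
   vertex 3.2 5.2 1.7
  endloop
 endfacet
 facet normal -0.325 0.286 0.901
  outer loop
   vertex 4.3 6.0 4.4
   vertex 1.0 5.4 3.4
   vertex 5.2 4.5 5.2
  endloop
 endfacet
 facet normal -0.101 0.964 -0.244
  outer loop
   vertex 4.3 6.0 4.4
   vertex 3.2 5.2 1.7
   vertex 1.0 5.4 3.4
  endloop
 endfacet
 facet normal -0.072 0.332 -0.940
  outer loop
   vertex 1.8 3.2 1.1
   vertex 3.2 5.2 1.7
   vertex 3.1 1.5 0.4
  endloop
 endfacet
 facet normal -0.482 0.543 -0.687
  outer loop
   vertex 1.8 3.2 1.1
   vertex 1.0 5.4 3.4
   vertex 3.2 5.2 1.7
  endloop
 endfacet
 facet normal -0.915 0.082 -0.396
  outer loop
   vertex 1.8 3.2 1.1
   vertex 0.8 1.7 3.1
   vertex 1.0 5.4 3.4
  endloop
 endfacet
 facet normal -0.837 -0.146 -0.528
  outer loop
   vertex 1.8 3.2 1.1
   vertex 1.8 0.3 1.9
   vertex 0.8 1.7 3.1
  endloop
 endfacet
 facet normal -0.655 -0.201 -0.728
  outer loop
   vertex 1.8 3.2 1.1
   vertex 3.1 1.5 0.4
   vertex 1.8 0.3 1.9
  endloop
 endfacet
 facet normal -0.676 -0.694 0.247
  outer loop
   vertex 2.8 0.5 5.2
   vertex 0.8 1.7 3.1
   vertex 1.8 0.3 1.9
  endloop
 endfacet
 facet normal 0.554 -0.824 -0.118
  outer loop
   vertex 2.8 0.5 5.2
   vertex 1.8 0.3 1.9
   vertex 3.8 1.1 5.7
  endloop
 endfacet
 facet normal -0.729 -0.016 0.685
  outer loop
   vertex 2.8 0.5 5.2
   vertex 1.0 5.4 3.4
   vertex 0.8 1.7 3.1
  endloop
 endfacet
 facet normal -0.504 0.129 0.854
  outer loop
   vertex 2.8 0.5 5.2
   vertex 3.8 1.1 5.7
   vertex 1.0 5.4 3.4
  endloop
 endfacet
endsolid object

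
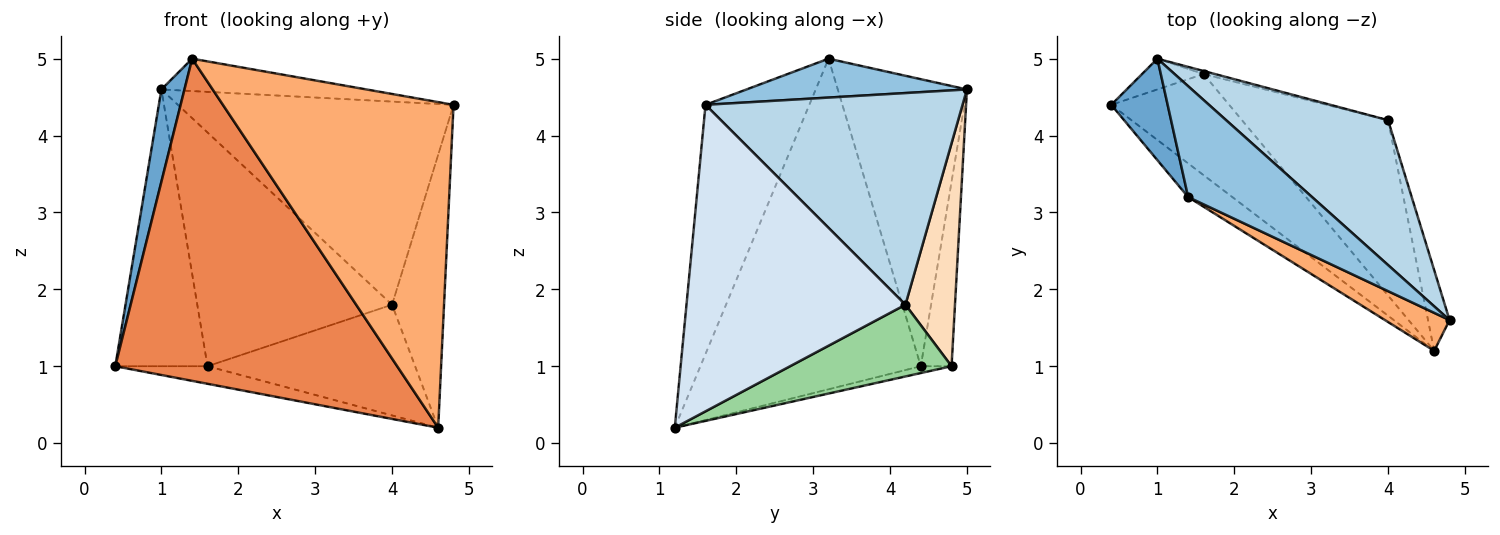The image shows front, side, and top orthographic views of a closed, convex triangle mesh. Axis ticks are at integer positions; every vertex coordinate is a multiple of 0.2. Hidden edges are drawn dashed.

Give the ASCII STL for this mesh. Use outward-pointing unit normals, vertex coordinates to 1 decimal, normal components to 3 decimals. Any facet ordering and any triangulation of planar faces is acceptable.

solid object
 facet normal -0.967 -0.173 0.190
  outer loop
   vertex 1.4 3.2 5.0
   vertex 1.0 5.0 4.6
   vertex 0.4 4.4 1.0
  endloop
 endfacet
 facet normal 0.288 0.268 0.919
  outer loop
   vertex 1.4 3.2 5.0
   vertex 4.8 1.6 4.4
   vertex 1.0 5.0 4.6
  endloop
 endfacet
 facet normal 0.605 0.649 0.462
  outer loop
   vertex 4.0 4.2 1.8
   vertex 1.0 5.0 4.6
   vertex 4.8 1.6 4.4
  endloop
 endfacet
 facet normal 0.971 0.230 -0.068
  outer loop
   vertex 4.6 1.2 0.2
   vertex 4.0 4.2 1.8
   vertex 4.8 1.6 4.4
  endloop
 endfacet
 facet normal -0.614 -0.785 -0.082
  outer loop
   vertex 4.6 1.2 0.2
   vertex 1.4 3.2 5.0
   vertex 0.4 4.4 1.0
  endloop
 endfacet
 facet normal -0.408 -0.907 0.106
  outer loop
   vertex 4.6 1.2 0.2
   vertex 4.8 1.6 4.4
   vertex 1.4 3.2 5.0
  endloop
 endfacet
 facet normal -0.314 0.943 -0.105
  outer loop
   vertex 1.6 4.8 1.0
   vertex 0.4 4.4 1.0
   vertex 1.0 5.0 4.6
  endloop
 endfacet
 facet normal 0.247 0.969 -0.013
  outer loop
   vertex 1.6 4.8 1.0
   vertex 1.0 5.0 4.6
   vertex 4.0 4.2 1.8
  endloop
 endfacet
 facet normal -0.057 0.171 -0.984
  outer loop
   vertex 1.6 4.8 1.0
   vertex 4.6 1.2 0.2
   vertex 0.4 4.4 1.0
  endloop
 endfacet
 facet normal 0.384 0.493 -0.781
  outer loop
   vertex 1.6 4.8 1.0
   vertex 4.0 4.2 1.8
   vertex 4.6 1.2 0.2
  endloop
 endfacet
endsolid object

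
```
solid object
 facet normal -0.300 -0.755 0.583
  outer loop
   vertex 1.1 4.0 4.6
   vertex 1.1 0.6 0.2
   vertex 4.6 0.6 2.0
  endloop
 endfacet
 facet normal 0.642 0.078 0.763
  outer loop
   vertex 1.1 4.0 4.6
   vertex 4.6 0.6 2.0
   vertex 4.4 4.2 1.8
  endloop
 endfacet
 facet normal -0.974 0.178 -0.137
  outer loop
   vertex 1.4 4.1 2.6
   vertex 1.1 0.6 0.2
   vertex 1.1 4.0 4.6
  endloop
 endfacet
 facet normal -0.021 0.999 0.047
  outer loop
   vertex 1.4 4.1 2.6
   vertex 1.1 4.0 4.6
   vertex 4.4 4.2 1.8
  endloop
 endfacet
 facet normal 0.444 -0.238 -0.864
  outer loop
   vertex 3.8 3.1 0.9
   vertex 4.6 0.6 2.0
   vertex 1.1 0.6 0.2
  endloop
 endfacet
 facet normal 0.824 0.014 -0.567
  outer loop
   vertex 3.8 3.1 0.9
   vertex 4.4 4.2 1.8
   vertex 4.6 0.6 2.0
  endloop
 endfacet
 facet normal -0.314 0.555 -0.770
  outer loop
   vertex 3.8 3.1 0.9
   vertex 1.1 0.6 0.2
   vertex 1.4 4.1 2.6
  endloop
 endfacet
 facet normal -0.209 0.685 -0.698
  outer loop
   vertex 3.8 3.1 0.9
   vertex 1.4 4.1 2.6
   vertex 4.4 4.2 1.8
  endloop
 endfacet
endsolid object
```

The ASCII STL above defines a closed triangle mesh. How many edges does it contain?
12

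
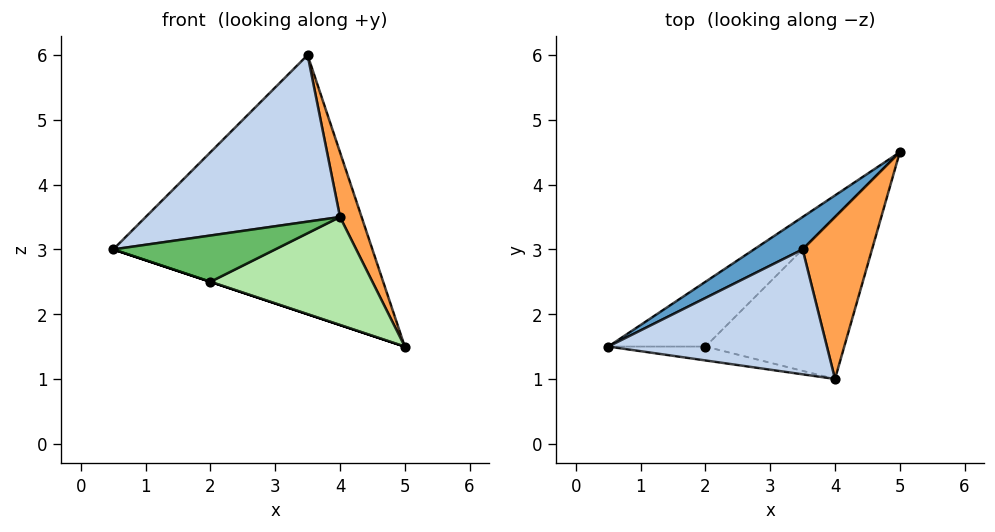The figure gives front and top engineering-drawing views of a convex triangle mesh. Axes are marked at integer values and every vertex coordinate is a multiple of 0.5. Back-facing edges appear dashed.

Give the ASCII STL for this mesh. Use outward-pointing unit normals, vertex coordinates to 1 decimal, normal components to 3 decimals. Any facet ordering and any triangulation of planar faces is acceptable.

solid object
 facet normal -0.527 0.843 0.105
  outer loop
   vertex 3.5 3.0 6.0
   vertex 5.0 4.5 1.5
   vertex 0.5 1.5 3.0
  endloop
 endfacet
 facet normal -0.196 -0.784 0.588
  outer loop
   vertex 3.5 3.0 6.0
   vertex 0.5 1.5 3.0
   vertex 4.0 1.0 3.5
  endloop
 endfacet
 facet normal 0.953 -0.112 0.280
  outer loop
   vertex 3.5 3.0 6.0
   vertex 4.0 1.0 3.5
   vertex 5.0 4.5 1.5
  endloop
 endfacet
 facet normal -0.316 0.000 -0.949
  outer loop
   vertex 2.0 1.5 2.5
   vertex 0.5 1.5 3.0
   vertex 5.0 4.5 1.5
  endloop
 endfacet
 facet normal -0.095 -0.953 -0.286
  outer loop
   vertex 2.0 1.5 2.5
   vertex 4.0 1.0 3.5
   vertex 0.5 1.5 3.0
  endloop
 endfacet
 facet normal 0.267 -0.535 -0.802
  outer loop
   vertex 2.0 1.5 2.5
   vertex 5.0 4.5 1.5
   vertex 4.0 1.0 3.5
  endloop
 endfacet
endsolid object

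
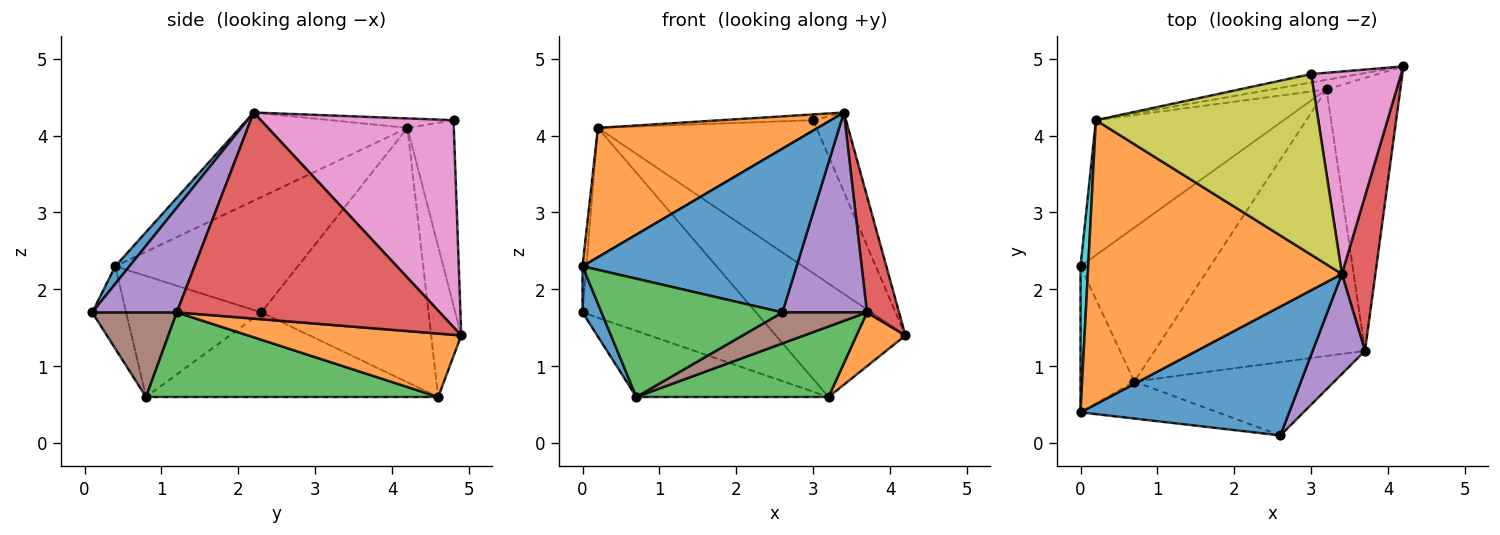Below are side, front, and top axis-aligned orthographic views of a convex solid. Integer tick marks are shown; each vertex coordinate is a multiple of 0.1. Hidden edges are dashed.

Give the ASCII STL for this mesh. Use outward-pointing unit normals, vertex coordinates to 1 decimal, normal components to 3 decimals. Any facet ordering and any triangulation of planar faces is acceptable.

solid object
 facet normal 0.052 -0.785 0.618
  outer loop
   vertex 3.4 2.2 4.3
   vertex 0.0 0.4 2.3
   vertex 2.6 0.1 1.7
  endloop
 endfacet
 facet normal -0.301 -0.395 0.868
  outer loop
   vertex 0.2 4.2 4.1
   vertex 0.0 0.4 2.3
   vertex 3.4 2.2 4.3
  endloop
 endfacet
 facet normal -0.176 -0.940 -0.294
  outer loop
   vertex 0.7 0.8 0.6
   vertex 2.6 0.1 1.7
   vertex 0.0 0.4 2.3
  endloop
 endfacet
 facet normal 0.980 -0.120 0.159
  outer loop
   vertex 3.7 1.2 1.7
   vertex 4.2 4.9 1.4
   vertex 3.4 2.2 4.3
  endloop
 endfacet
 facet normal 0.667 -0.667 0.333
  outer loop
   vertex 3.7 1.2 1.7
   vertex 3.4 2.2 4.3
   vertex 2.6 0.1 1.7
  endloop
 endfacet
 facet normal 0.363 -0.363 -0.858
  outer loop
   vertex 3.7 1.2 1.7
   vertex 2.6 0.1 1.7
   vertex 0.7 0.8 0.6
  endloop
 endfacet
 facet normal 0.906 0.155 0.394
  outer loop
   vertex 3.0 4.8 4.2
   vertex 3.4 2.2 4.3
   vertex 4.2 4.9 1.4
  endloop
 endfacet
 facet normal -0.207 0.977 -0.054
  outer loop
   vertex 3.0 4.8 4.2
   vertex 4.2 4.9 1.4
   vertex 0.2 4.2 4.1
  endloop
 endfacet
 facet normal -0.042 0.032 0.999
  outer loop
   vertex 3.0 4.8 4.2
   vertex 0.2 4.2 4.1
   vertex 3.4 2.2 4.3
  endloop
 endfacet
 facet normal -0.998 0.021 0.067
  outer loop
   vertex 0.0 2.3 1.7
   vertex 0.0 0.4 2.3
   vertex 0.2 4.2 4.1
  endloop
 endfacet
 facet normal -0.906 -0.127 -0.403
  outer loop
   vertex 0.0 2.3 1.7
   vertex 0.7 0.8 0.6
   vertex 0.0 0.4 2.3
  endloop
 endfacet
 facet normal 0.645 -0.148 -0.750
  outer loop
   vertex 3.2 4.6 0.6
   vertex 4.2 4.9 1.4
   vertex 3.7 1.2 1.7
  endloop
 endfacet
 facet normal 0.362 -0.238 -0.901
  outer loop
   vertex 3.2 4.6 0.6
   vertex 3.7 1.2 1.7
   vertex 0.7 0.8 0.6
  endloop
 endfacet
 facet normal -0.514 0.338 -0.788
  outer loop
   vertex 3.2 4.6 0.6
   vertex 0.7 0.8 0.6
   vertex 0.0 2.3 1.7
  endloop
 endfacet
 facet normal -0.225 0.971 -0.082
  outer loop
   vertex 3.2 4.6 0.6
   vertex 0.2 4.2 4.1
   vertex 4.2 4.9 1.4
  endloop
 endfacet
 facet normal -0.617 0.641 -0.456
  outer loop
   vertex 3.2 4.6 0.6
   vertex 0.0 2.3 1.7
   vertex 0.2 4.2 4.1
  endloop
 endfacet
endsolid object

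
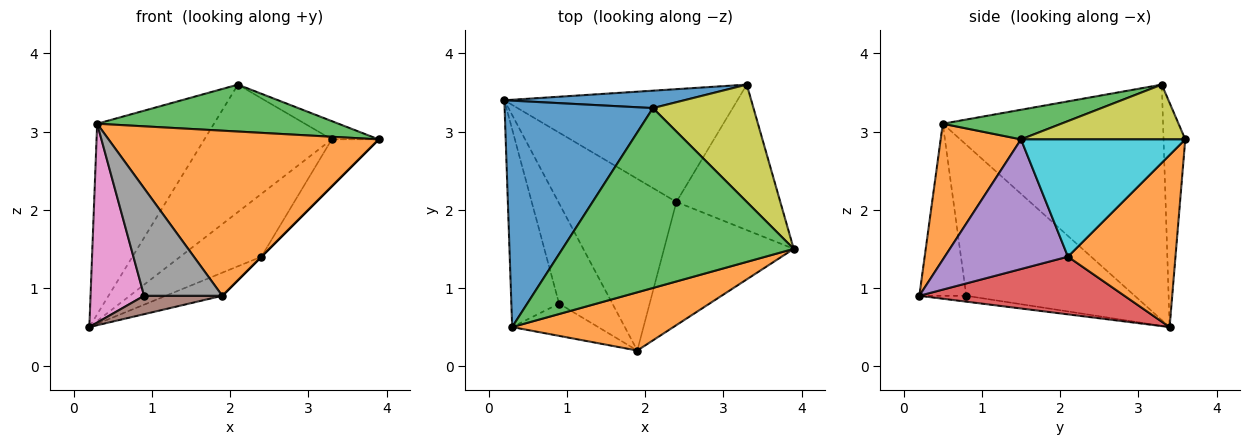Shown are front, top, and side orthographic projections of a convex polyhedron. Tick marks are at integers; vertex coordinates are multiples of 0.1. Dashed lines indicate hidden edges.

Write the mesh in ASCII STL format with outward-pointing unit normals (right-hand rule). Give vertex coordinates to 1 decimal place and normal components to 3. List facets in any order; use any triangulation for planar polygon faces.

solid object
 facet normal -0.772 0.409 0.486
  outer loop
   vertex 0.3 0.5 3.1
   vertex 2.1 3.3 3.6
   vertex 0.2 3.4 0.5
  endloop
 endfacet
 facet normal 0.270 -0.908 0.320
  outer loop
   vertex 0.3 0.5 3.1
   vertex 1.9 0.2 0.9
   vertex 3.9 1.5 2.9
  endloop
 endfacet
 facet normal 0.123 -0.251 0.960
  outer loop
   vertex 0.3 0.5 3.1
   vertex 3.9 1.5 2.9
   vertex 2.1 3.3 3.6
  endloop
 endfacet
 facet normal 0.436 0.120 -0.892
  outer loop
   vertex 2.4 2.1 1.4
   vertex 1.9 0.2 0.9
   vertex 0.2 3.4 0.5
  endloop
 endfacet
 facet normal 0.707 0.000 -0.707
  outer loop
   vertex 2.4 2.1 1.4
   vertex 3.9 1.5 2.9
   vertex 1.9 0.2 0.9
  endloop
 endfacet
 facet normal -0.108 -0.179 -0.978
  outer loop
   vertex 0.9 0.8 0.9
   vertex 0.2 3.4 0.5
   vertex 1.9 0.2 0.9
  endloop
 endfacet
 facet normal -0.913 -0.290 -0.288
  outer loop
   vertex 0.9 0.8 0.9
   vertex 0.3 0.5 3.1
   vertex 0.2 3.4 0.5
  endloop
 endfacet
 facet normal -0.498 -0.830 -0.249
  outer loop
   vertex 0.9 0.8 0.9
   vertex 1.9 0.2 0.9
   vertex 0.3 0.5 3.1
  endloop
 endfacet
 facet normal 0.474 0.135 0.870
  outer loop
   vertex 3.3 3.6 2.9
   vertex 2.1 3.3 3.6
   vertex 3.9 1.5 2.9
  endloop
 endfacet
 facet normal 0.732 0.209 -0.648
  outer loop
   vertex 3.3 3.6 2.9
   vertex 3.9 1.5 2.9
   vertex 2.4 2.1 1.4
  endloop
 endfacet
 facet normal -0.166 0.977 0.133
  outer loop
   vertex 3.3 3.6 2.9
   vertex 0.2 3.4 0.5
   vertex 2.1 3.3 3.6
  endloop
 endfacet
 facet normal 0.542 0.409 -0.734
  outer loop
   vertex 3.3 3.6 2.9
   vertex 2.4 2.1 1.4
   vertex 0.2 3.4 0.5
  endloop
 endfacet
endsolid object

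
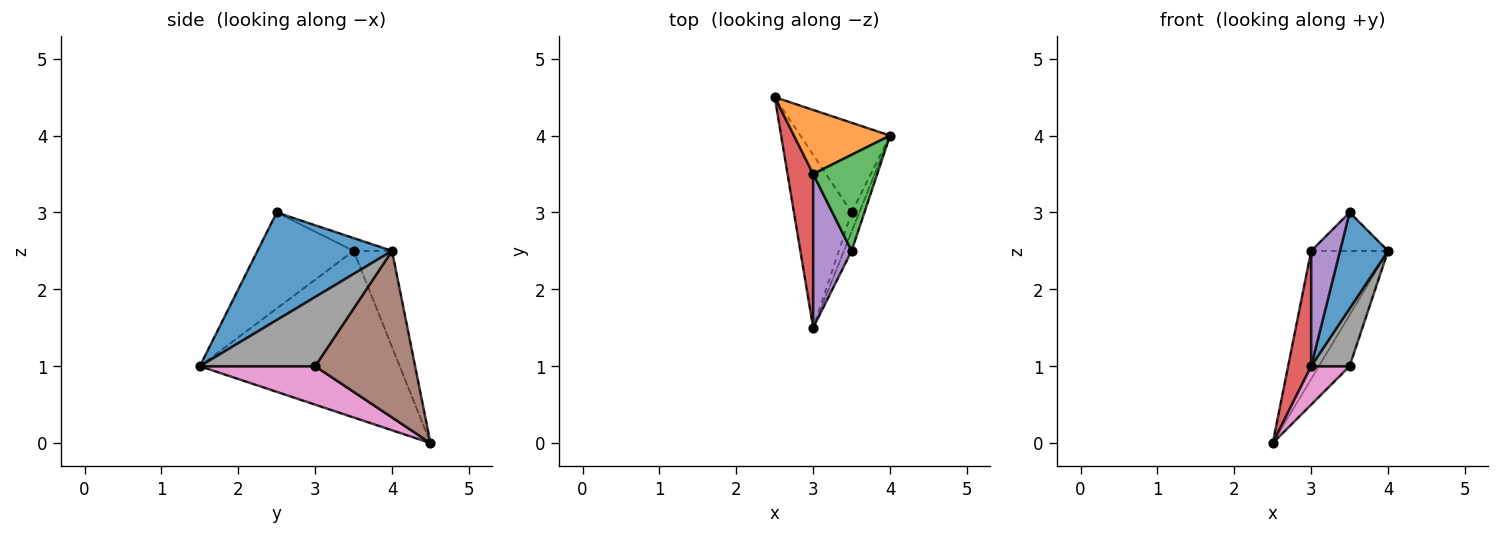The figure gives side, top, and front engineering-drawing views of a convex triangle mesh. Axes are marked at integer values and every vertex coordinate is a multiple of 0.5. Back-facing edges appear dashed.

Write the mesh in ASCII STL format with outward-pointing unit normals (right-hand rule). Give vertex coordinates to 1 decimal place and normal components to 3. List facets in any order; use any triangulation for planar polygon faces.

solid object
 facet normal 0.940 -0.336 -0.067
  outer loop
   vertex 3.5 2.5 3.0
   vertex 3.0 1.5 1.0
   vertex 4.0 4.0 2.5
  endloop
 endfacet
 facet normal -0.408 0.816 0.408
  outer loop
   vertex 3.0 3.5 2.5
   vertex 4.0 4.0 2.5
   vertex 2.5 4.5 0.0
  endloop
 endfacet
 facet normal -0.183 0.365 0.913
  outer loop
   vertex 3.0 3.5 2.5
   vertex 3.5 2.5 3.0
   vertex 4.0 4.0 2.5
  endloop
 endfacet
 facet normal -0.982 -0.113 0.151
  outer loop
   vertex 3.0 3.5 2.5
   vertex 2.5 4.5 0.0
   vertex 3.0 1.5 1.0
  endloop
 endfacet
 facet normal -0.894 -0.268 0.358
  outer loop
   vertex 3.0 3.5 2.5
   vertex 3.0 1.5 1.0
   vertex 3.5 2.5 3.0
  endloop
 endfacet
 facet normal 0.850 0.261 -0.458
  outer loop
   vertex 3.5 3.0 1.0
   vertex 2.5 4.5 0.0
   vertex 4.0 4.0 2.5
  endloop
 endfacet
 facet normal 0.545 -0.182 -0.818
  outer loop
   vertex 3.5 3.0 1.0
   vertex 3.0 1.5 1.0
   vertex 2.5 4.5 0.0
  endloop
 endfacet
 facet normal 0.943 -0.314 -0.105
  outer loop
   vertex 3.5 3.0 1.0
   vertex 4.0 4.0 2.5
   vertex 3.0 1.5 1.0
  endloop
 endfacet
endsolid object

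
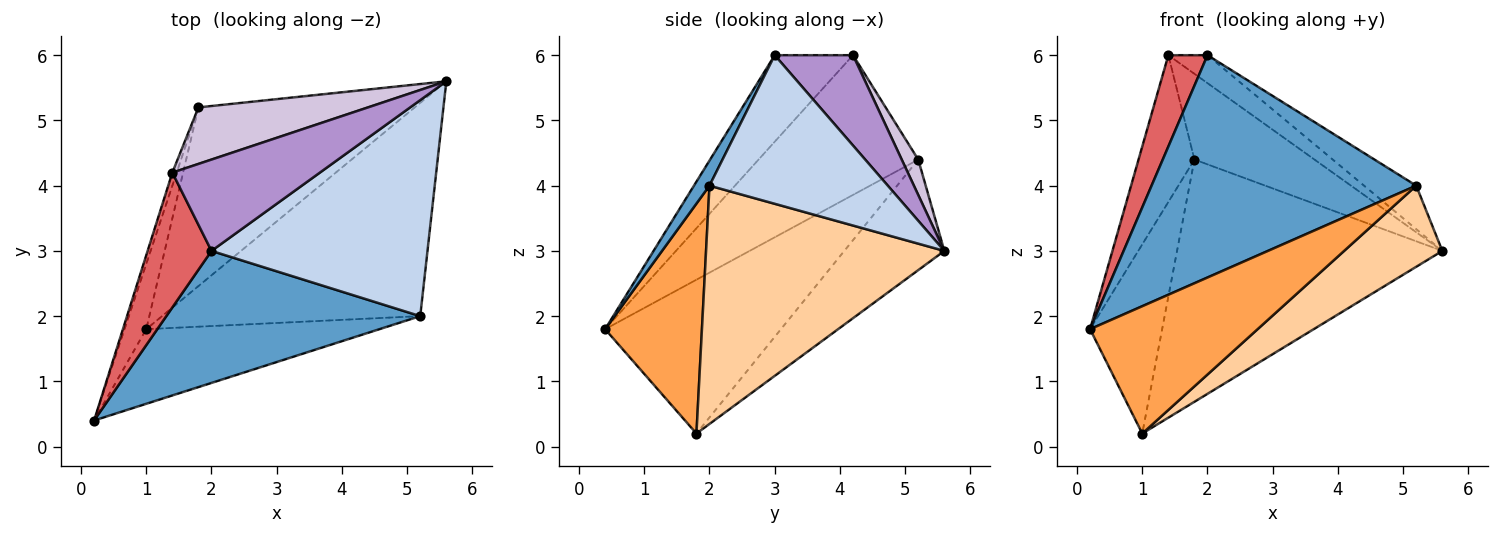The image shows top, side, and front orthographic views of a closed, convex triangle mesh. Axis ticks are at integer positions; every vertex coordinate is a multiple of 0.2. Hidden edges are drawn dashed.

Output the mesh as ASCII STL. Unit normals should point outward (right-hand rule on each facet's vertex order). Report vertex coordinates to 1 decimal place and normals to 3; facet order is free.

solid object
 facet normal 0.050 -0.859 0.510
  outer loop
   vertex 5.2 2.0 4.0
   vertex 2.0 3.0 6.0
   vertex 0.2 0.4 1.8
  endloop
 endfacet
 facet normal 0.559 0.164 0.813
  outer loop
   vertex 5.2 2.0 4.0
   vertex 5.6 5.6 3.0
   vertex 2.0 3.0 6.0
  endloop
 endfacet
 facet normal 0.446 -0.772 -0.453
  outer loop
   vertex 5.2 2.0 4.0
   vertex 0.2 0.4 1.8
   vertex 1.0 1.8 0.2
  endloop
 endfacet
 facet normal 0.653 -0.269 -0.708
  outer loop
   vertex 5.2 2.0 4.0
   vertex 1.0 1.8 0.2
   vertex 5.6 5.6 3.0
  endloop
 endfacet
 facet normal -0.917 0.376 -0.130
  outer loop
   vertex 1.8 5.2 4.4
   vertex 1.0 1.8 0.2
   vertex 0.2 0.4 1.8
  endloop
 endfacet
 facet normal -0.290 0.770 -0.568
  outer loop
   vertex 1.8 5.2 4.4
   vertex 5.6 5.6 3.0
   vertex 1.0 1.8 0.2
  endloop
 endfacet
 facet normal -0.746 -0.373 0.551
  outer loop
   vertex 1.4 4.2 6.0
   vertex 0.2 0.4 1.8
   vertex 2.0 3.0 6.0
  endloop
 endfacet
 facet normal -0.943 0.330 -0.029
  outer loop
   vertex 1.4 4.2 6.0
   vertex 1.8 5.2 4.4
   vertex 0.2 0.4 1.8
  endloop
 endfacet
 facet normal 0.505 0.253 0.825
  outer loop
   vertex 1.4 4.2 6.0
   vertex 2.0 3.0 6.0
   vertex 5.6 5.6 3.0
  endloop
 endfacet
 facet normal 0.114 0.829 0.547
  outer loop
   vertex 1.4 4.2 6.0
   vertex 5.6 5.6 3.0
   vertex 1.8 5.2 4.4
  endloop
 endfacet
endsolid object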